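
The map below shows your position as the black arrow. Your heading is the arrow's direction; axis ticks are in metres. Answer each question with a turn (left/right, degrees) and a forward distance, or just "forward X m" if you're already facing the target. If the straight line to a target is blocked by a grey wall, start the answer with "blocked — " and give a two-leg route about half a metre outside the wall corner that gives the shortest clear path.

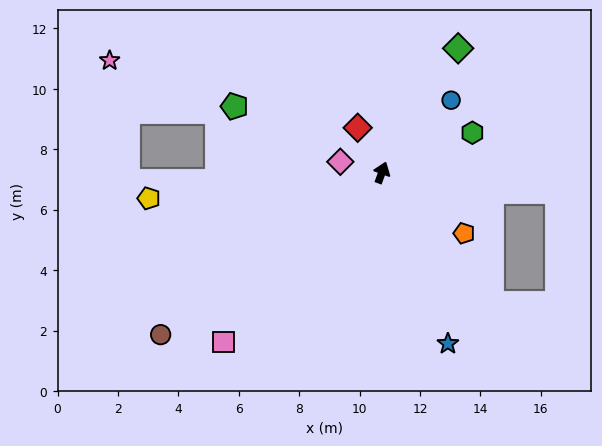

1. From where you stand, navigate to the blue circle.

turn right 24°, forward 3.3 m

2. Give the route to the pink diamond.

turn left 96°, forward 1.4 m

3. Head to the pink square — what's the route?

turn left 157°, forward 7.7 m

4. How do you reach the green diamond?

turn right 11°, forward 4.8 m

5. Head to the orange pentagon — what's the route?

turn right 106°, forward 3.4 m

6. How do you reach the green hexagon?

turn right 46°, forward 3.3 m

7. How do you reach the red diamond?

turn left 49°, forward 1.7 m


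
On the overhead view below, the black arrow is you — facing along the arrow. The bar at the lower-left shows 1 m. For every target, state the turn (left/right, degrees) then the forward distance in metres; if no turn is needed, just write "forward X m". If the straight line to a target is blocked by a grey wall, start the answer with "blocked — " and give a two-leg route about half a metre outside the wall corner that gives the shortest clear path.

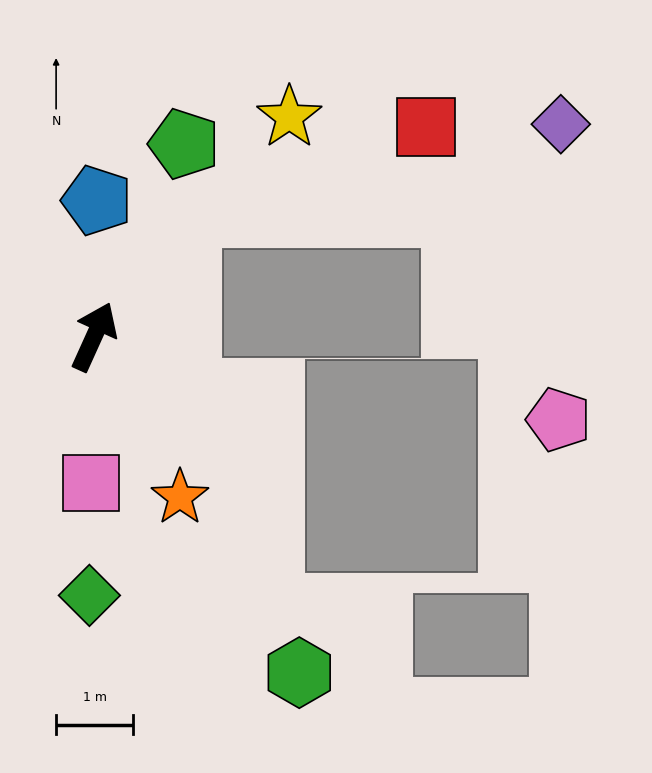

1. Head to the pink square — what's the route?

turn right 157°, forward 1.9 m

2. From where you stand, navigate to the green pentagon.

forward 2.8 m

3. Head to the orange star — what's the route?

turn right 128°, forward 2.4 m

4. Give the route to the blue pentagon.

turn left 23°, forward 1.8 m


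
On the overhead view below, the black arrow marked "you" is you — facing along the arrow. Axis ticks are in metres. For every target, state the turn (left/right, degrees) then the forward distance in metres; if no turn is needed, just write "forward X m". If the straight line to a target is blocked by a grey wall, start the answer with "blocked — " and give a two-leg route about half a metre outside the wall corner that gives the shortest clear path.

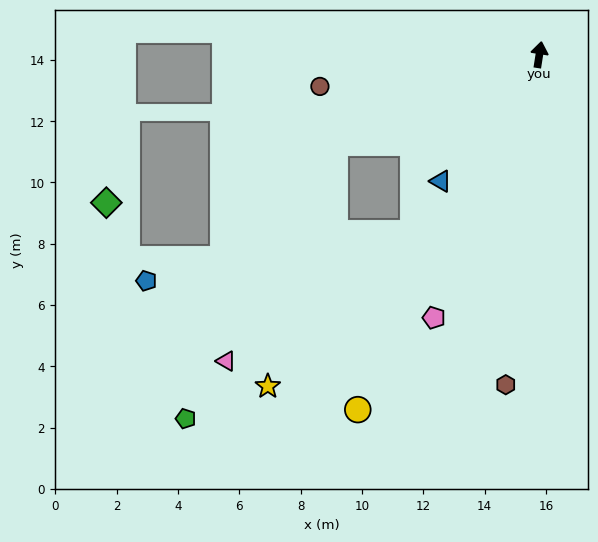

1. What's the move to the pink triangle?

blocked — turn left 122°, forward 7.3 m, then turn left 40°, forward 8.0 m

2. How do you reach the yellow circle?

turn left 162°, forward 13.0 m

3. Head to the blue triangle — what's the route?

turn left 151°, forward 5.2 m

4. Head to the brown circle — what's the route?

turn left 107°, forward 7.2 m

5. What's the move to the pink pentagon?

turn left 167°, forward 9.2 m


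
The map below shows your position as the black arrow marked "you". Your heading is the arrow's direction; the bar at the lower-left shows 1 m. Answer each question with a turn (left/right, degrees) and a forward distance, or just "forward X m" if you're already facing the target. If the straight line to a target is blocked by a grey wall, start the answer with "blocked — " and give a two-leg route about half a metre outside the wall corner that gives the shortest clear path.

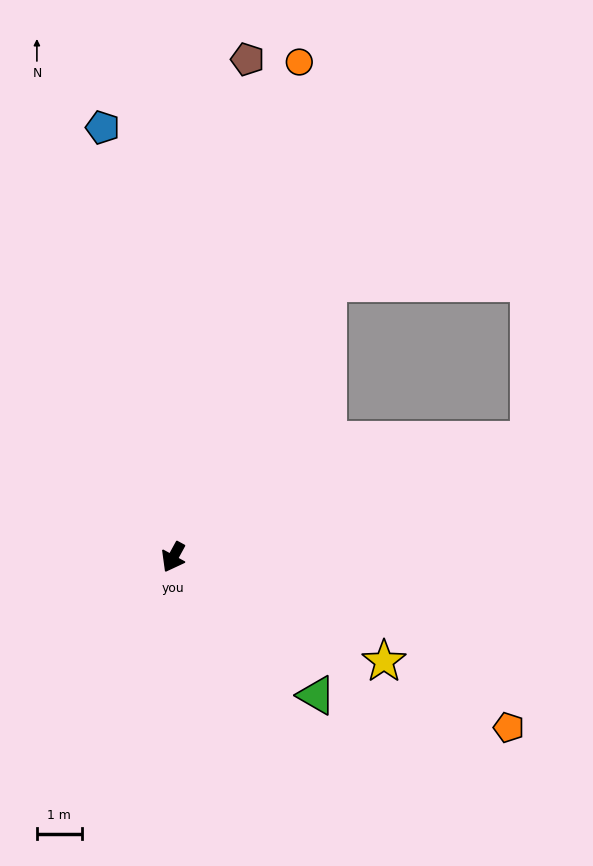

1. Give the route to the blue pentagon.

turn right 142°, forward 9.7 m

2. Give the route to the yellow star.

turn left 92°, forward 5.2 m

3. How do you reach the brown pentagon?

turn right 160°, forward 11.2 m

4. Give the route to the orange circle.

turn right 166°, forward 11.4 m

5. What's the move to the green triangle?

turn left 75°, forward 4.4 m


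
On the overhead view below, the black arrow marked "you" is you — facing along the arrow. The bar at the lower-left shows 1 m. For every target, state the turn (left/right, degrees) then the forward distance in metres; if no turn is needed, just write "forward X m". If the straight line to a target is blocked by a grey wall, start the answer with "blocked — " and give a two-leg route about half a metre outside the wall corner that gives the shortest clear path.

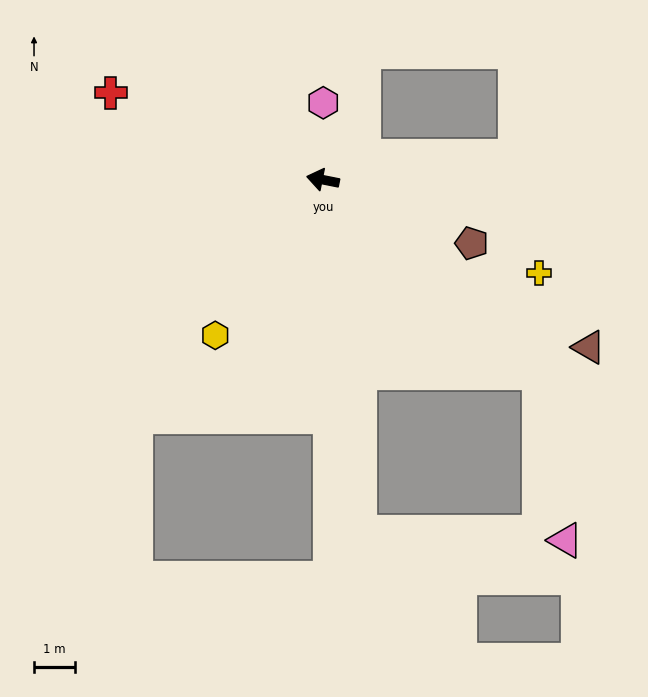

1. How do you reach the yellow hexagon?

turn left 67°, forward 4.6 m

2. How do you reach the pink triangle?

blocked — turn left 150°, forward 7.0 m, then turn right 40°, forward 4.1 m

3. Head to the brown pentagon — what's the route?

turn left 168°, forward 3.9 m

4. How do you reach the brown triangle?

turn left 159°, forward 7.6 m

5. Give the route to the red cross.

turn right 11°, forward 5.5 m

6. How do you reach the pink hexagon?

turn right 79°, forward 1.9 m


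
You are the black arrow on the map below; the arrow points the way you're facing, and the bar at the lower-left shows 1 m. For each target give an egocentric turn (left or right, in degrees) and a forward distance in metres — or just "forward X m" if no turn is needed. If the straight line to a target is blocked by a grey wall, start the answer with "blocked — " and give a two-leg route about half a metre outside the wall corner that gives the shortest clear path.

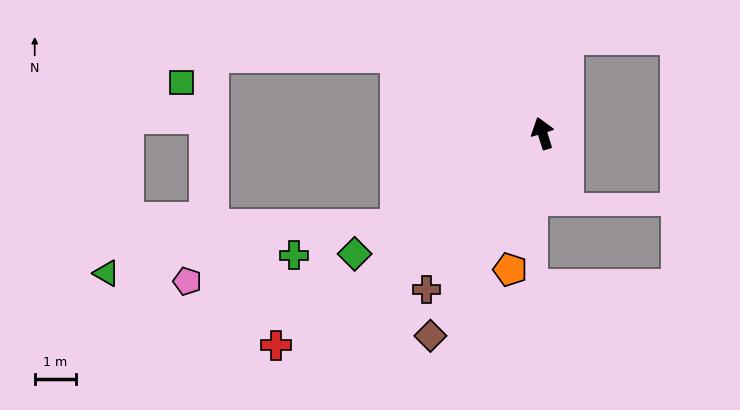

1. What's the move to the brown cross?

turn left 126°, forward 4.7 m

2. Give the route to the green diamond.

turn left 105°, forward 5.4 m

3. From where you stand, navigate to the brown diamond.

turn left 134°, forward 5.6 m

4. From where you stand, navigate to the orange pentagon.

turn left 149°, forward 3.4 m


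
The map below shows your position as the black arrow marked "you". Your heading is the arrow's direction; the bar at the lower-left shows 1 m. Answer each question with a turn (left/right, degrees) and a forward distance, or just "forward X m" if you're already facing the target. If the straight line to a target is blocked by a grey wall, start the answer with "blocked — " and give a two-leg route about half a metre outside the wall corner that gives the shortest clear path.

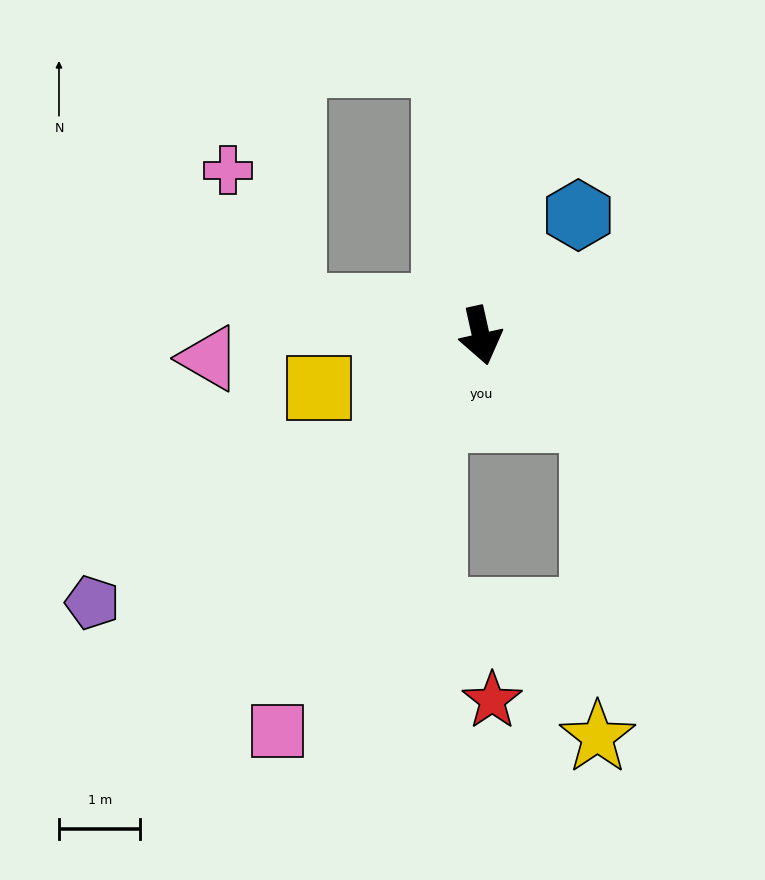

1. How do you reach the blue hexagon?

turn left 128°, forward 1.9 m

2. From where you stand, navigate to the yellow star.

blocked — turn left 42°, forward 1.7 m, then turn right 54°, forward 3.9 m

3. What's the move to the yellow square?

turn right 85°, forward 2.1 m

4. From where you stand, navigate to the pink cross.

blocked — turn right 111°, forward 2.4 m, then turn right 57°, forward 1.9 m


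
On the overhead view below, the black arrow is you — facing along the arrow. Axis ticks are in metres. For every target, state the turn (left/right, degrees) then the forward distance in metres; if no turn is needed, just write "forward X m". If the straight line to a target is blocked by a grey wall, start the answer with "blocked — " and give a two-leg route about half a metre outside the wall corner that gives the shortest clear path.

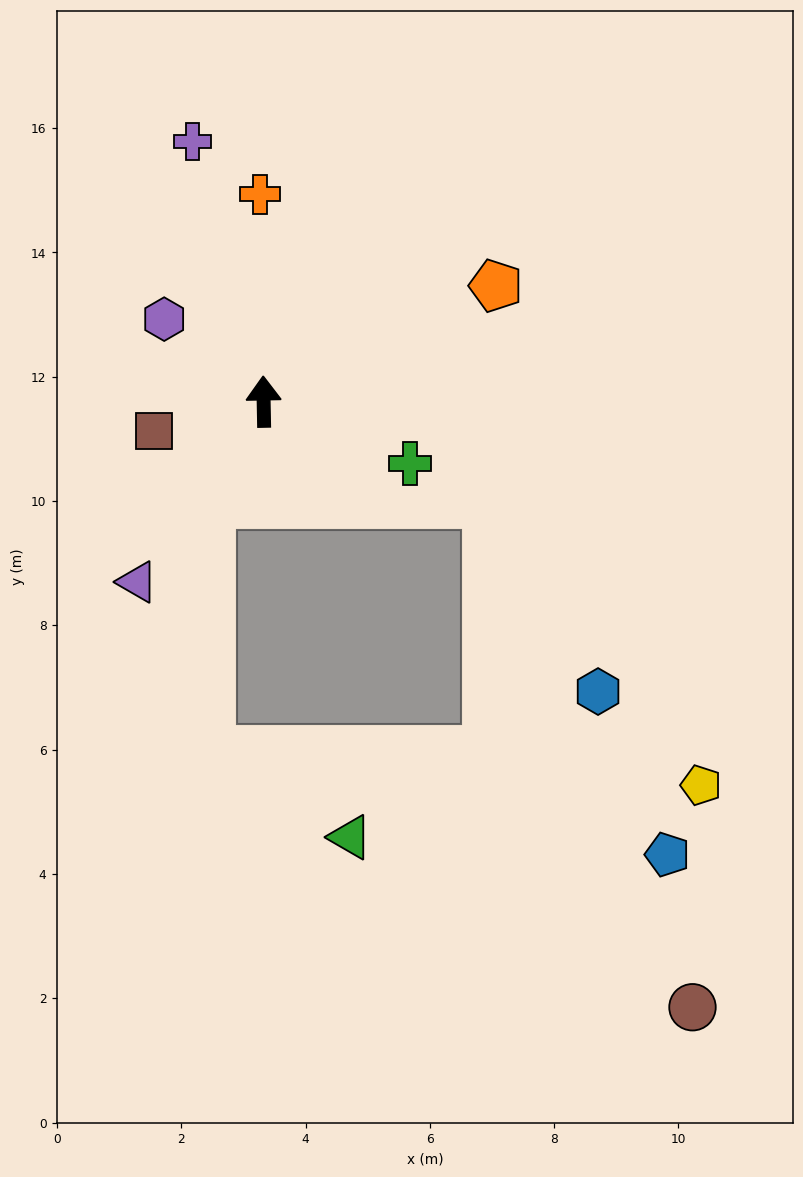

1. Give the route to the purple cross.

turn left 14°, forward 4.3 m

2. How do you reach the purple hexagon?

turn left 49°, forward 2.1 m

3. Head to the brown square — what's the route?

turn left 104°, forward 1.8 m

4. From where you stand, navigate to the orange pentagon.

turn right 65°, forward 4.2 m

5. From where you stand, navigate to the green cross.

turn right 114°, forward 2.6 m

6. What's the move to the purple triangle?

turn left 144°, forward 3.5 m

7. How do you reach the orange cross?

forward 3.3 m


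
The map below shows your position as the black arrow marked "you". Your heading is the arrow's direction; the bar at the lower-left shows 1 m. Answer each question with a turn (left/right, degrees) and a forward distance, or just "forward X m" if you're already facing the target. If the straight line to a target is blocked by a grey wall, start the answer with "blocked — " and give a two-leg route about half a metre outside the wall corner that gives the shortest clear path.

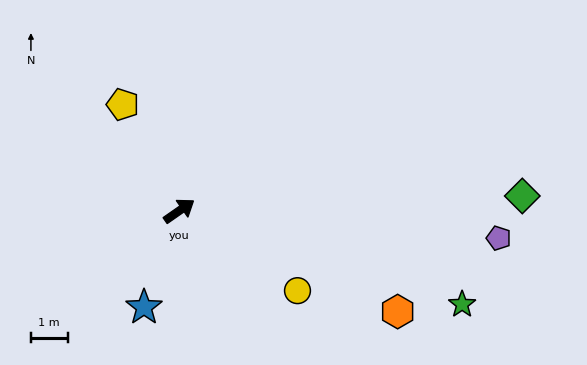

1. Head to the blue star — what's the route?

turn right 145°, forward 2.8 m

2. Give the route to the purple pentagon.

turn right 40°, forward 8.8 m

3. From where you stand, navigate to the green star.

turn right 53°, forward 8.1 m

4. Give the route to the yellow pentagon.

turn left 83°, forward 3.3 m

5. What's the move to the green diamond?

turn right 32°, forward 9.4 m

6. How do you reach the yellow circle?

turn right 69°, forward 3.9 m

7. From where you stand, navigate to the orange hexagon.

turn right 60°, forward 6.6 m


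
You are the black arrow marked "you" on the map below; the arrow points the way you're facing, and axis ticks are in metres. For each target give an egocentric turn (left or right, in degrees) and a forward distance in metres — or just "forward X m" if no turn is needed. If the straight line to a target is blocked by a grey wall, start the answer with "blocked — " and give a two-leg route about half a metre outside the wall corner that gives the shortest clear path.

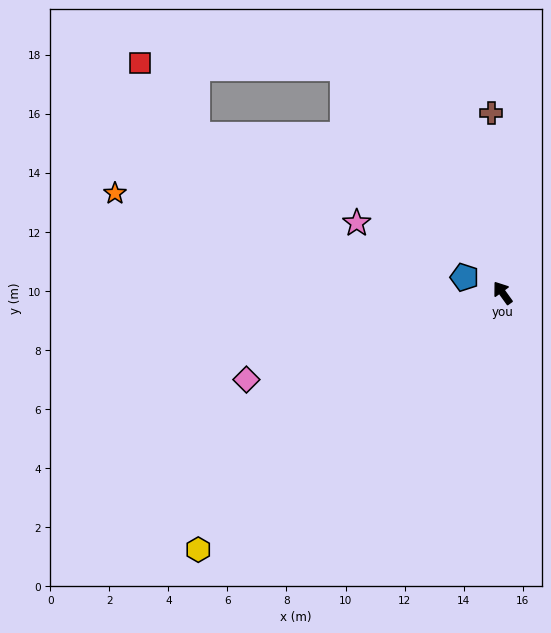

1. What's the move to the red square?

blocked — forward 9.3 m, then turn left 53°, forward 6.9 m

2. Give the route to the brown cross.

turn right 32°, forward 6.1 m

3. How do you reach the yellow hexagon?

turn left 94°, forward 13.5 m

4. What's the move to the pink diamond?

turn left 73°, forward 9.2 m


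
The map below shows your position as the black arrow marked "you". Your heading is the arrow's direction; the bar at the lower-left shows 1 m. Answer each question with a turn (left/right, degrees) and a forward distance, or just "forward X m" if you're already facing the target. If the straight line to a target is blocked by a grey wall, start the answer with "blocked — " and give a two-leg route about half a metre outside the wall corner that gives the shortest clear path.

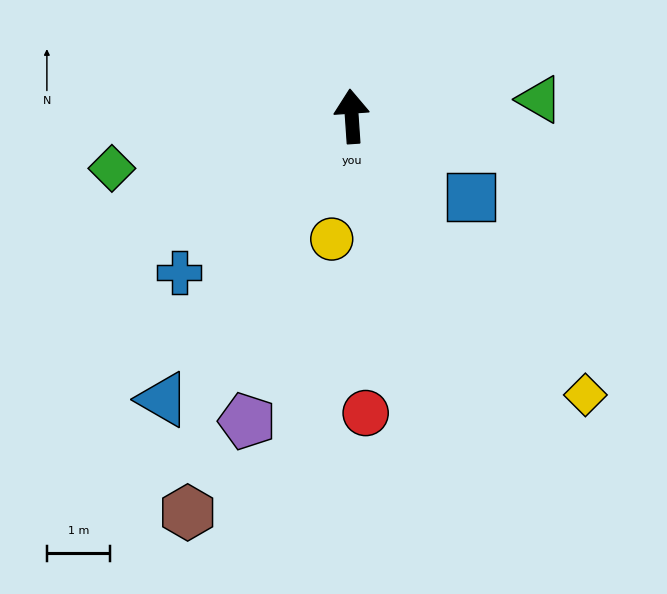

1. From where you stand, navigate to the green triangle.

turn right 89°, forward 3.0 m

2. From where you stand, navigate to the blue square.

turn right 128°, forward 2.3 m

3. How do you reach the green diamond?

turn left 98°, forward 3.9 m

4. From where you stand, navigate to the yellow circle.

turn left 167°, forward 2.0 m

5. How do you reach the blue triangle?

turn left 142°, forward 5.4 m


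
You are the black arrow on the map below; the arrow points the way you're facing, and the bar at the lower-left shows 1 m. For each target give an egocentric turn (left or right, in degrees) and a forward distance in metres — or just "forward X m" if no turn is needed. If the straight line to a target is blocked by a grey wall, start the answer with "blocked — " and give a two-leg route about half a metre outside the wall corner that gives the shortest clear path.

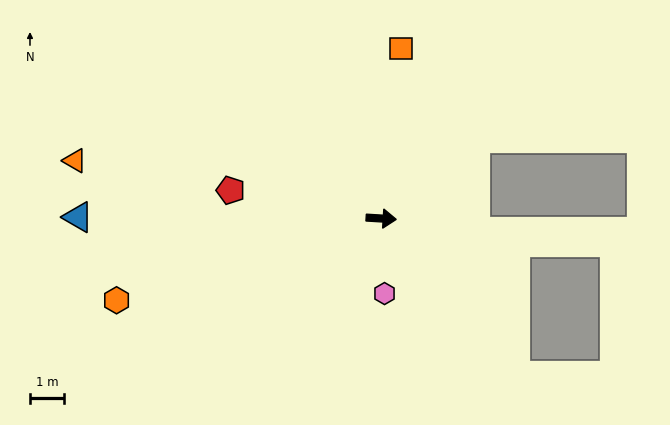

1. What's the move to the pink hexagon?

turn right 84°, forward 2.2 m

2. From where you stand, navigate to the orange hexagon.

turn right 159°, forward 8.0 m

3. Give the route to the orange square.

turn left 87°, forward 5.0 m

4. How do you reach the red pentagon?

turn left 173°, forward 4.4 m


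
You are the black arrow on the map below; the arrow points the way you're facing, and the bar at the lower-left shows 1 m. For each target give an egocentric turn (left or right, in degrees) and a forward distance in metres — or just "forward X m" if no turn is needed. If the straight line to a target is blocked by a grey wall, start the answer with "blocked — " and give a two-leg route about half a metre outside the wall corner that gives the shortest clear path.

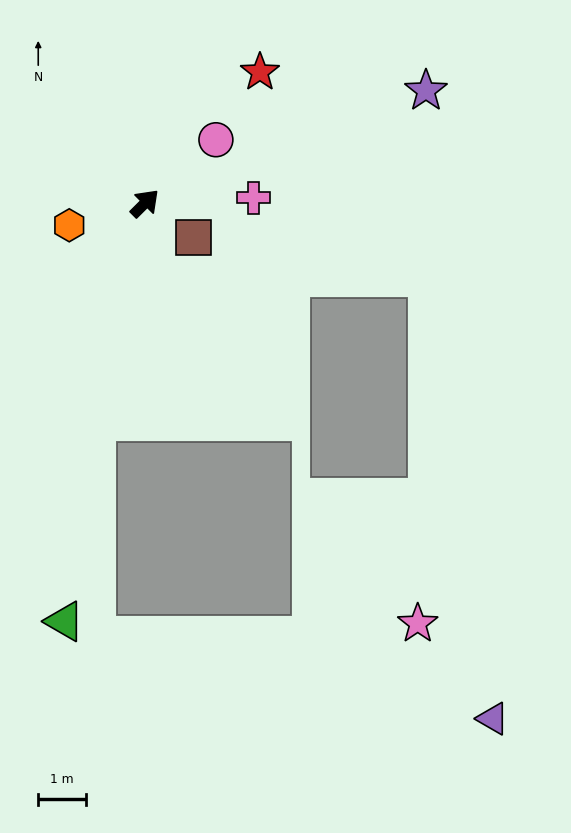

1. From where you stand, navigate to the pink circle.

turn right 3°, forward 2.0 m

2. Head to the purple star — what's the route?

turn right 23°, forward 6.4 m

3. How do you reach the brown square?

turn right 80°, forward 1.3 m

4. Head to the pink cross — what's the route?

turn right 42°, forward 2.3 m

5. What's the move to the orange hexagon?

turn left 151°, forward 1.7 m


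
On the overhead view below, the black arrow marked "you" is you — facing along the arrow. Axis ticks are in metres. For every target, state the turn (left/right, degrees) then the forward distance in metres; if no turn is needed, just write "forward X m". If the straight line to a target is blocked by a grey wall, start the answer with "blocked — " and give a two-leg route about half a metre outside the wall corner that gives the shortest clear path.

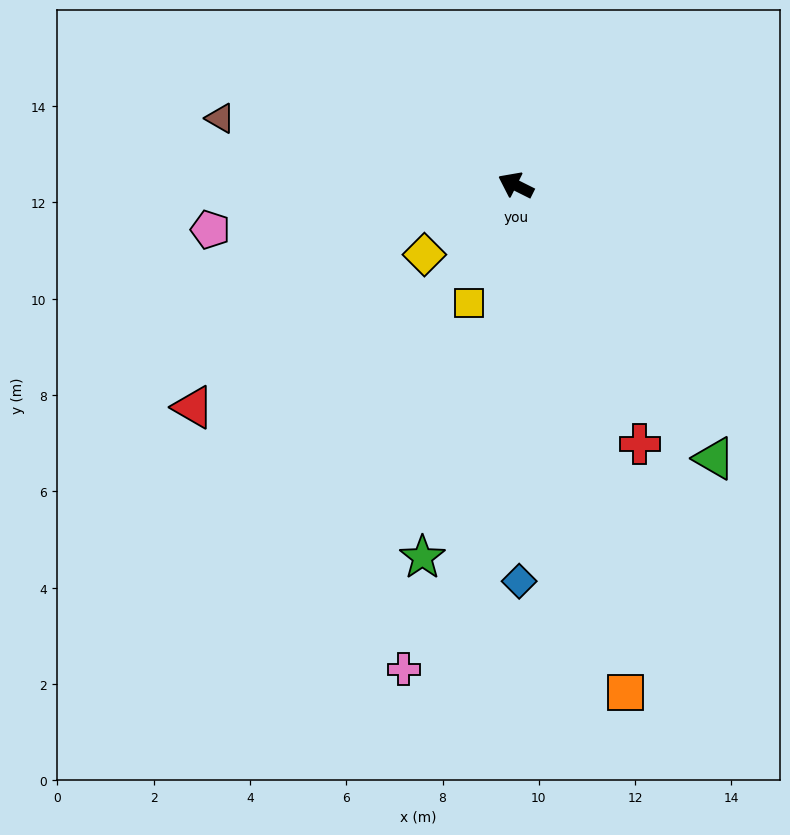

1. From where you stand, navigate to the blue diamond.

turn left 117°, forward 8.2 m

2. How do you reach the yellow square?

turn left 95°, forward 2.6 m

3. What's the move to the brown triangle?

turn left 14°, forward 6.3 m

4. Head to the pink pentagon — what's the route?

turn left 35°, forward 6.4 m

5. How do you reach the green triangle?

turn left 153°, forward 7.0 m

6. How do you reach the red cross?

turn left 142°, forward 6.0 m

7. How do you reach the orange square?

turn left 129°, forward 10.8 m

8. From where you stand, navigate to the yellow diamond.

turn left 64°, forward 2.4 m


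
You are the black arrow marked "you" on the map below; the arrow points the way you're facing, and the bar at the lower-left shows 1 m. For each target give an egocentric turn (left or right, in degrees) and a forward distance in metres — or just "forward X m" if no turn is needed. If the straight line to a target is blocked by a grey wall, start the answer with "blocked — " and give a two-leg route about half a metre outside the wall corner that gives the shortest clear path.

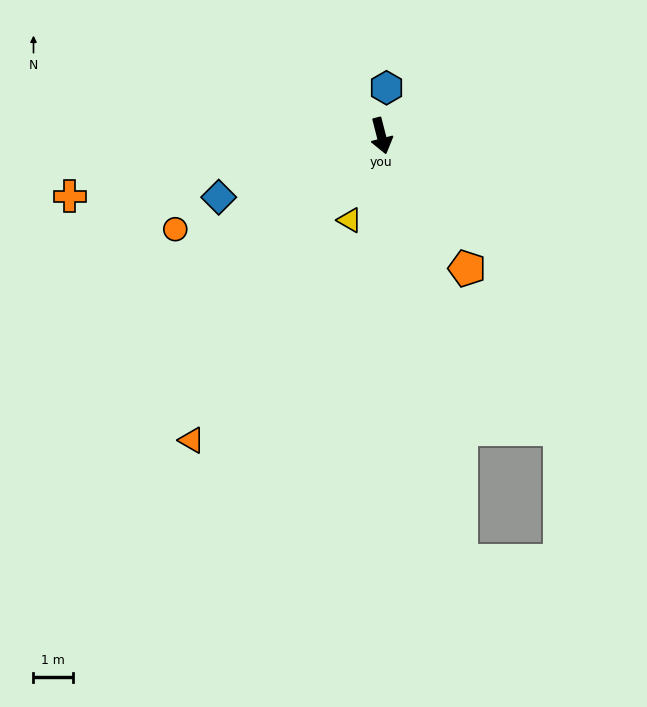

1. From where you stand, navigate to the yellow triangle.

turn right 35°, forward 2.3 m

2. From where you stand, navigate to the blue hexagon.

turn left 159°, forward 1.2 m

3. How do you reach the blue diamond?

turn right 84°, forward 4.4 m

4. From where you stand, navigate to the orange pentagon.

turn left 19°, forward 4.0 m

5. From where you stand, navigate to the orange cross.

turn right 93°, forward 8.1 m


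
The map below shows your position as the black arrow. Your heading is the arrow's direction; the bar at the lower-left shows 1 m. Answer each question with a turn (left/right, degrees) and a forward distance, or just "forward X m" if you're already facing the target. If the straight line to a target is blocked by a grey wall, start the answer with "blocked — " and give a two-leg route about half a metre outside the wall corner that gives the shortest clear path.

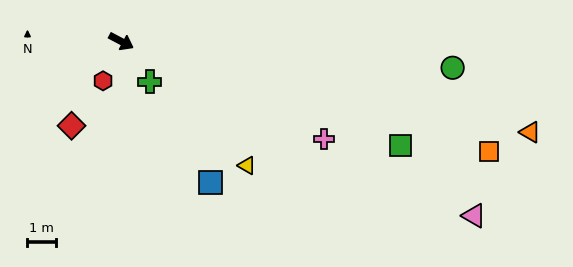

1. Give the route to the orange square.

turn left 11°, forward 13.4 m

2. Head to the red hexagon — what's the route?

turn right 87°, forward 1.5 m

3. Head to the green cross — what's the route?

turn right 27°, forward 1.7 m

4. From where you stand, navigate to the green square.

turn left 7°, forward 10.4 m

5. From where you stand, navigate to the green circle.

turn left 23°, forward 11.6 m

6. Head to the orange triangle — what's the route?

turn left 15°, forward 14.6 m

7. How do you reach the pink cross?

turn left 2°, forward 7.9 m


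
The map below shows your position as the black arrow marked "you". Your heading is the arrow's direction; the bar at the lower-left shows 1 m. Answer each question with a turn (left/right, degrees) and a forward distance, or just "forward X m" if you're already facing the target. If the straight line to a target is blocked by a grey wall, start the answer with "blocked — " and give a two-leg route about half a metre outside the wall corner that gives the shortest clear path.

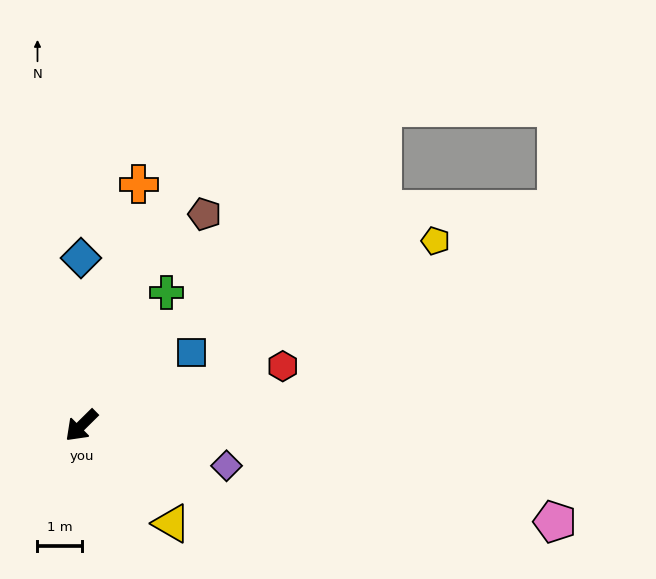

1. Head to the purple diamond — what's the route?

turn left 120°, forward 3.4 m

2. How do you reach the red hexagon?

turn left 152°, forward 4.7 m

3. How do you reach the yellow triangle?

turn left 88°, forward 3.0 m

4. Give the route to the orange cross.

turn right 148°, forward 5.5 m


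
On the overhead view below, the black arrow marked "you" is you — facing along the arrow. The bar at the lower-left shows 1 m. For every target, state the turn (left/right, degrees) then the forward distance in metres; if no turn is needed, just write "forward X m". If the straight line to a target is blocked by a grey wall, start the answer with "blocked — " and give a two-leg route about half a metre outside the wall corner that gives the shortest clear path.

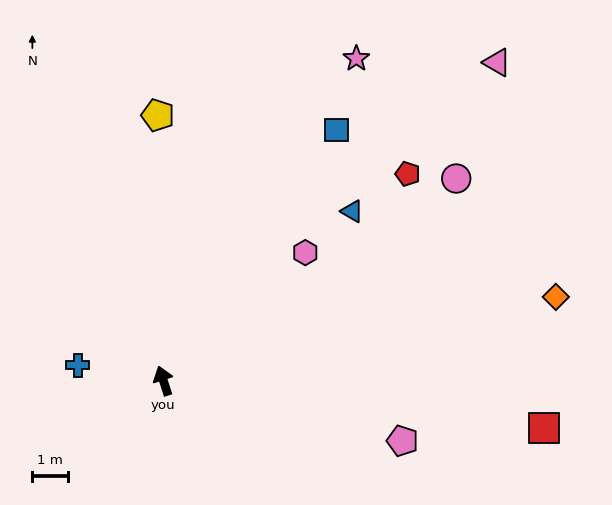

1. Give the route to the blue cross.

turn left 62°, forward 2.4 m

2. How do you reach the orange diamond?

turn right 96°, forward 11.1 m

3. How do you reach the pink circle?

turn right 73°, forward 9.9 m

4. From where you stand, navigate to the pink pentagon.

turn right 122°, forward 6.8 m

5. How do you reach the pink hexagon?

turn right 66°, forward 5.3 m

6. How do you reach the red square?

turn right 115°, forward 10.6 m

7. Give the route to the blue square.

turn right 53°, forward 8.5 m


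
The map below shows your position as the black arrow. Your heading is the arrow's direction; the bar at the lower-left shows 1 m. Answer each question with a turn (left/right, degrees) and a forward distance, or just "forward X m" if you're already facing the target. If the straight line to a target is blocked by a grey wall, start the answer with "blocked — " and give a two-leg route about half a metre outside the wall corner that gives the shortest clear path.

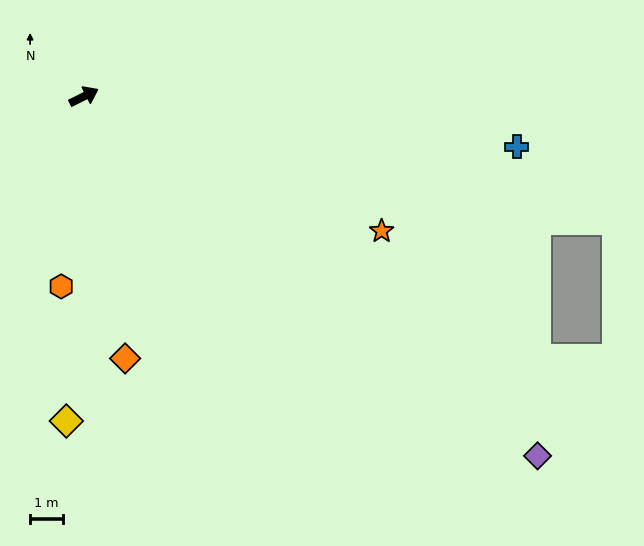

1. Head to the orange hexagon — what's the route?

turn right 123°, forward 5.8 m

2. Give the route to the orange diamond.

turn right 108°, forward 8.0 m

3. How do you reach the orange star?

turn right 51°, forward 9.8 m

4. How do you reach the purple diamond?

turn right 65°, forward 17.4 m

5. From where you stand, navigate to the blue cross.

turn right 33°, forward 13.1 m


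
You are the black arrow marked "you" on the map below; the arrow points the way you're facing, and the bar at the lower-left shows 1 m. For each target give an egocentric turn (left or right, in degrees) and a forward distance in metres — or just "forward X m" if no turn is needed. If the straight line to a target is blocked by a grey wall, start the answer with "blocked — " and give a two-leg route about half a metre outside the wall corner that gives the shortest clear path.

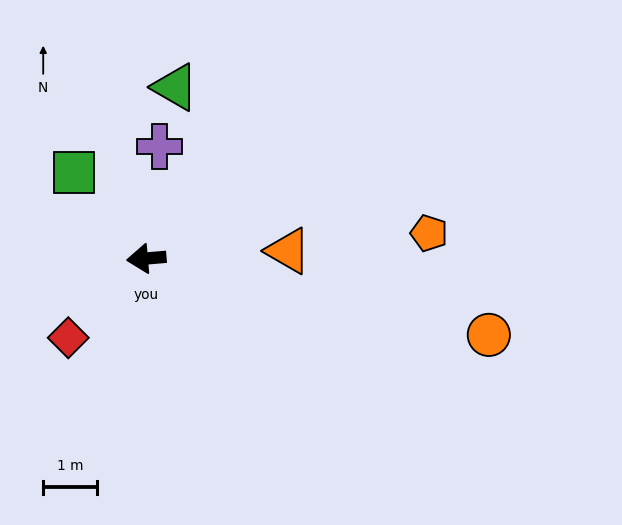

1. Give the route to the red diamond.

turn left 41°, forward 2.1 m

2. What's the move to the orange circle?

turn left 163°, forward 6.5 m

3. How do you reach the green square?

turn right 55°, forward 2.1 m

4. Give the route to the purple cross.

turn right 101°, forward 2.1 m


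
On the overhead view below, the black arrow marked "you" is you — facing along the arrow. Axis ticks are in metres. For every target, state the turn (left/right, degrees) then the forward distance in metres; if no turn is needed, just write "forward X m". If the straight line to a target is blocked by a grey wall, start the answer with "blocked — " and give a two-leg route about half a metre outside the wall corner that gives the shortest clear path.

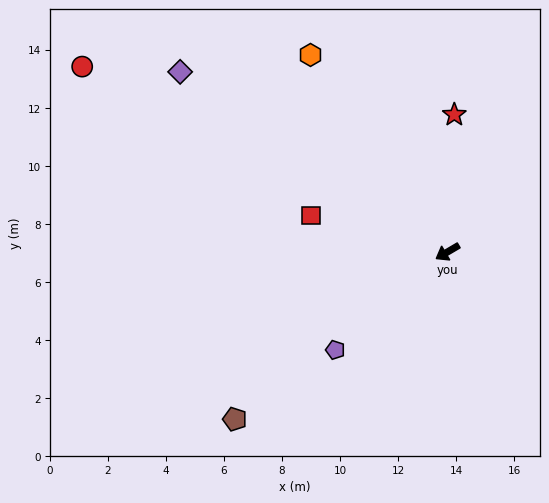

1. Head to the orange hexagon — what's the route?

turn right 86°, forward 8.3 m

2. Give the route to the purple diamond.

turn right 64°, forward 11.1 m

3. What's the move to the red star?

turn right 123°, forward 4.7 m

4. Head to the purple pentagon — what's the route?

turn left 11°, forward 5.1 m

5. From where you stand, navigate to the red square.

turn right 46°, forward 4.9 m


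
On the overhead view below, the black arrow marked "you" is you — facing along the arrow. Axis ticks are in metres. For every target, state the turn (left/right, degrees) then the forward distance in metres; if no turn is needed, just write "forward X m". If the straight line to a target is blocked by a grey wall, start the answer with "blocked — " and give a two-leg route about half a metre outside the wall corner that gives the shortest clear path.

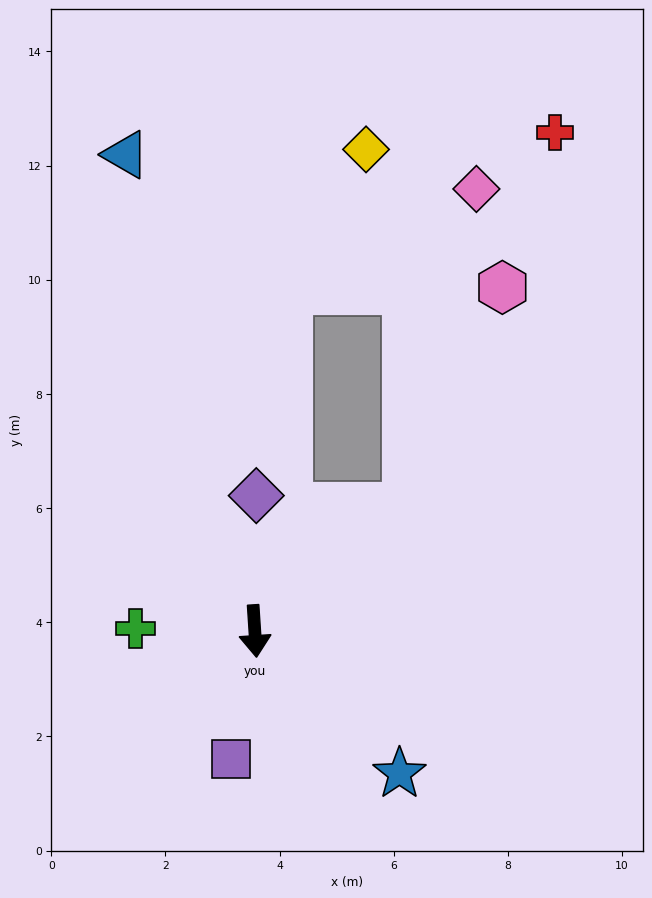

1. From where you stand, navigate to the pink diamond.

blocked — turn left 126°, forward 3.4 m, then turn left 38°, forward 5.7 m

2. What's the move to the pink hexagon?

blocked — turn left 126°, forward 3.4 m, then turn left 27°, forward 4.2 m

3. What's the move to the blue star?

turn left 42°, forward 3.6 m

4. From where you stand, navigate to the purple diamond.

turn left 176°, forward 2.4 m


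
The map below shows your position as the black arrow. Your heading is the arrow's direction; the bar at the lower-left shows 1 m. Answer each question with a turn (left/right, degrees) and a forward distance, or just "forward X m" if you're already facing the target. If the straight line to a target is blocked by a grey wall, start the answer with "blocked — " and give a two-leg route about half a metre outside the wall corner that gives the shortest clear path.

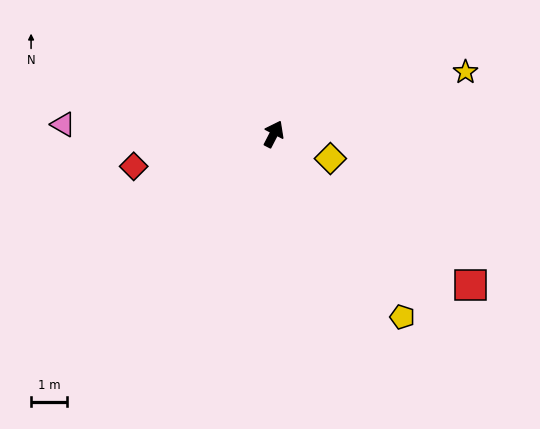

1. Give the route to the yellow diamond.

turn right 86°, forward 1.7 m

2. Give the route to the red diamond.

turn left 130°, forward 4.0 m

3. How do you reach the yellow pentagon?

turn right 118°, forward 6.2 m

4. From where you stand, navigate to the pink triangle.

turn left 115°, forward 5.8 m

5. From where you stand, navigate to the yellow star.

turn right 45°, forward 5.5 m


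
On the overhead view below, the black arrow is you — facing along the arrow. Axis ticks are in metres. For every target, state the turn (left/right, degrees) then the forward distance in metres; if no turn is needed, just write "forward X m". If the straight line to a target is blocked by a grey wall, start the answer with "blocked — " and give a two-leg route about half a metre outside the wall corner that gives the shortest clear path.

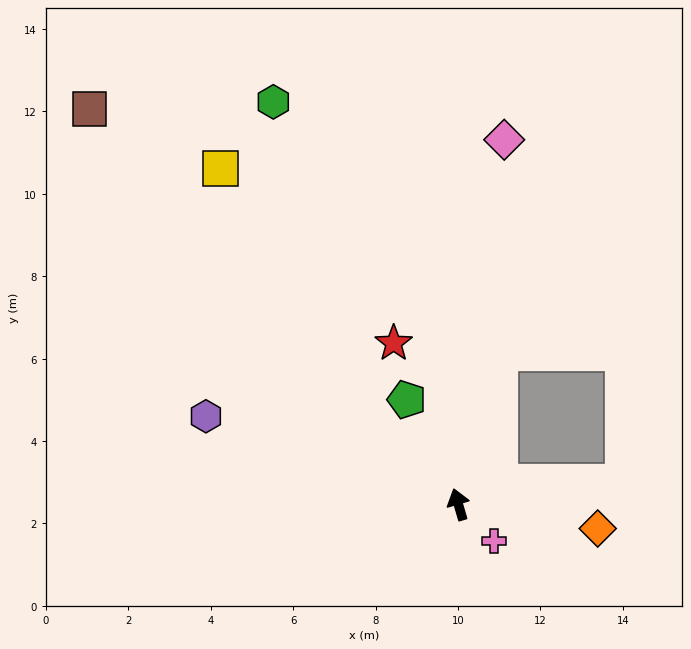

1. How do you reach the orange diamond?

turn right 116°, forward 3.4 m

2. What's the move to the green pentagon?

turn left 10°, forward 2.8 m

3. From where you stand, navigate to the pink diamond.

turn right 24°, forward 8.9 m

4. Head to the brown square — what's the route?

turn left 27°, forward 13.1 m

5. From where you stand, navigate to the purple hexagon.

turn left 54°, forward 6.5 m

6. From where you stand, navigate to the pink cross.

turn right 152°, forward 1.2 m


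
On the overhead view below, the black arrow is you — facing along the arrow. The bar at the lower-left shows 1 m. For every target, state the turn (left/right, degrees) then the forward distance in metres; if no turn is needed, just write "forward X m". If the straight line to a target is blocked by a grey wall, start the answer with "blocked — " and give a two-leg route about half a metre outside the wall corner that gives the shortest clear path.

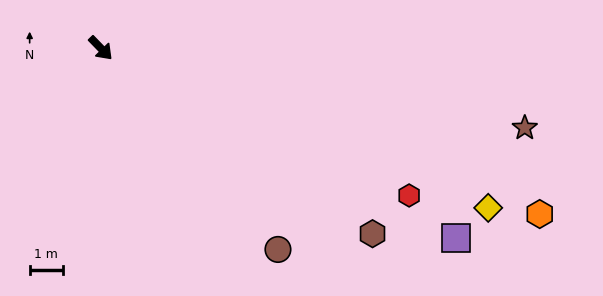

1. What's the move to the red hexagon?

turn left 20°, forward 10.4 m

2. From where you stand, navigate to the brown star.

turn left 35°, forward 13.1 m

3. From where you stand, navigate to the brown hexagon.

turn left 12°, forward 10.0 m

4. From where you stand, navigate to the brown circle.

turn right 3°, forward 8.2 m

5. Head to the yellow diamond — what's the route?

turn left 23°, forward 12.8 m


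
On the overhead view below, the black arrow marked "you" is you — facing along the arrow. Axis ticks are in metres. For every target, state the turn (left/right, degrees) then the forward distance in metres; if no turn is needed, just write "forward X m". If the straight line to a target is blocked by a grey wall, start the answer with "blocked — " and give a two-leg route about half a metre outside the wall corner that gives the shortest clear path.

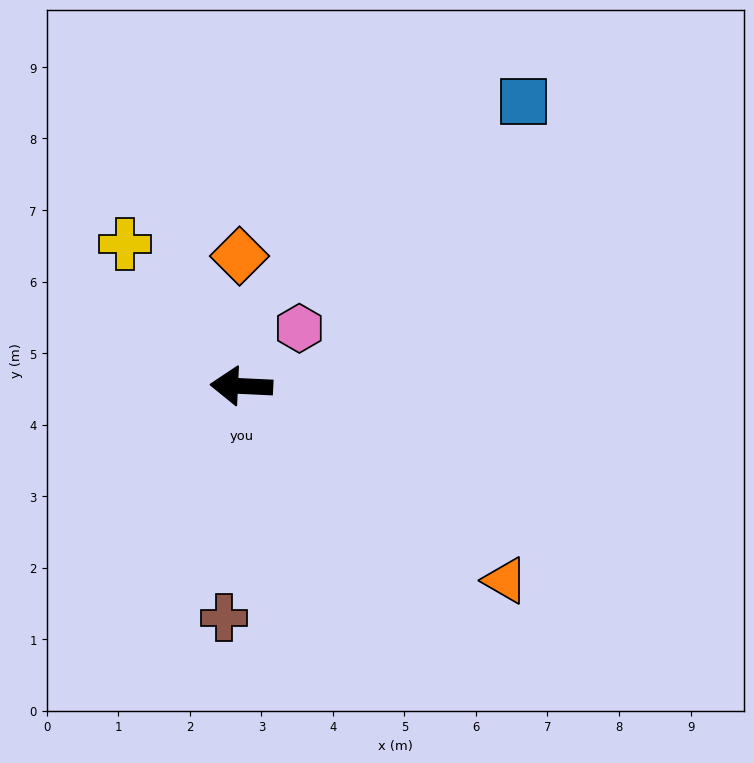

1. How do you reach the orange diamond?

turn right 86°, forward 1.8 m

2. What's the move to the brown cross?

turn left 88°, forward 3.2 m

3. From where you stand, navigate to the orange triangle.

turn left 146°, forward 4.6 m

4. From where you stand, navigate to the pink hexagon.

turn right 132°, forward 1.1 m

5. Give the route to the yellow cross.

turn right 48°, forward 2.6 m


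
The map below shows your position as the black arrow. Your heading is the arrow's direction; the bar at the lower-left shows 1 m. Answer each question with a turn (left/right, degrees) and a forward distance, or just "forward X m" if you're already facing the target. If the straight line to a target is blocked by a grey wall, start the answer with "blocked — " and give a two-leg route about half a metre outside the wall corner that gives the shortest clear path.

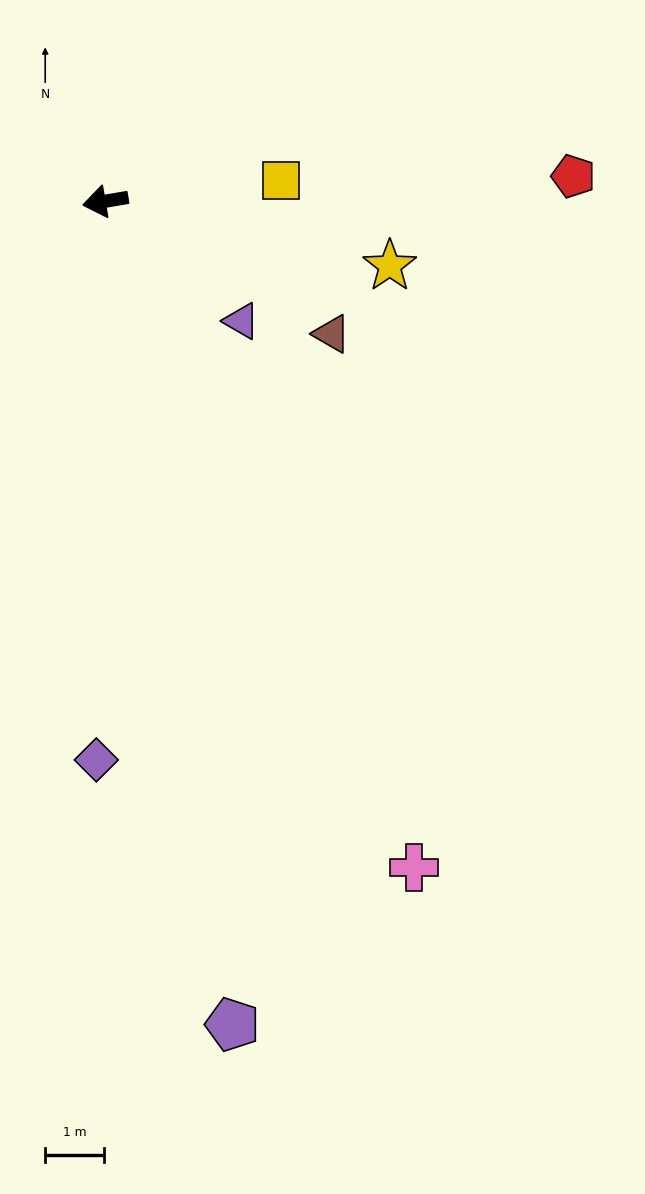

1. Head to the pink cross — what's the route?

turn left 105°, forward 12.4 m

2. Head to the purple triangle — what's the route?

turn left 129°, forward 3.1 m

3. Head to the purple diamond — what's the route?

turn left 79°, forward 9.5 m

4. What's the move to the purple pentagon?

turn left 89°, forward 14.1 m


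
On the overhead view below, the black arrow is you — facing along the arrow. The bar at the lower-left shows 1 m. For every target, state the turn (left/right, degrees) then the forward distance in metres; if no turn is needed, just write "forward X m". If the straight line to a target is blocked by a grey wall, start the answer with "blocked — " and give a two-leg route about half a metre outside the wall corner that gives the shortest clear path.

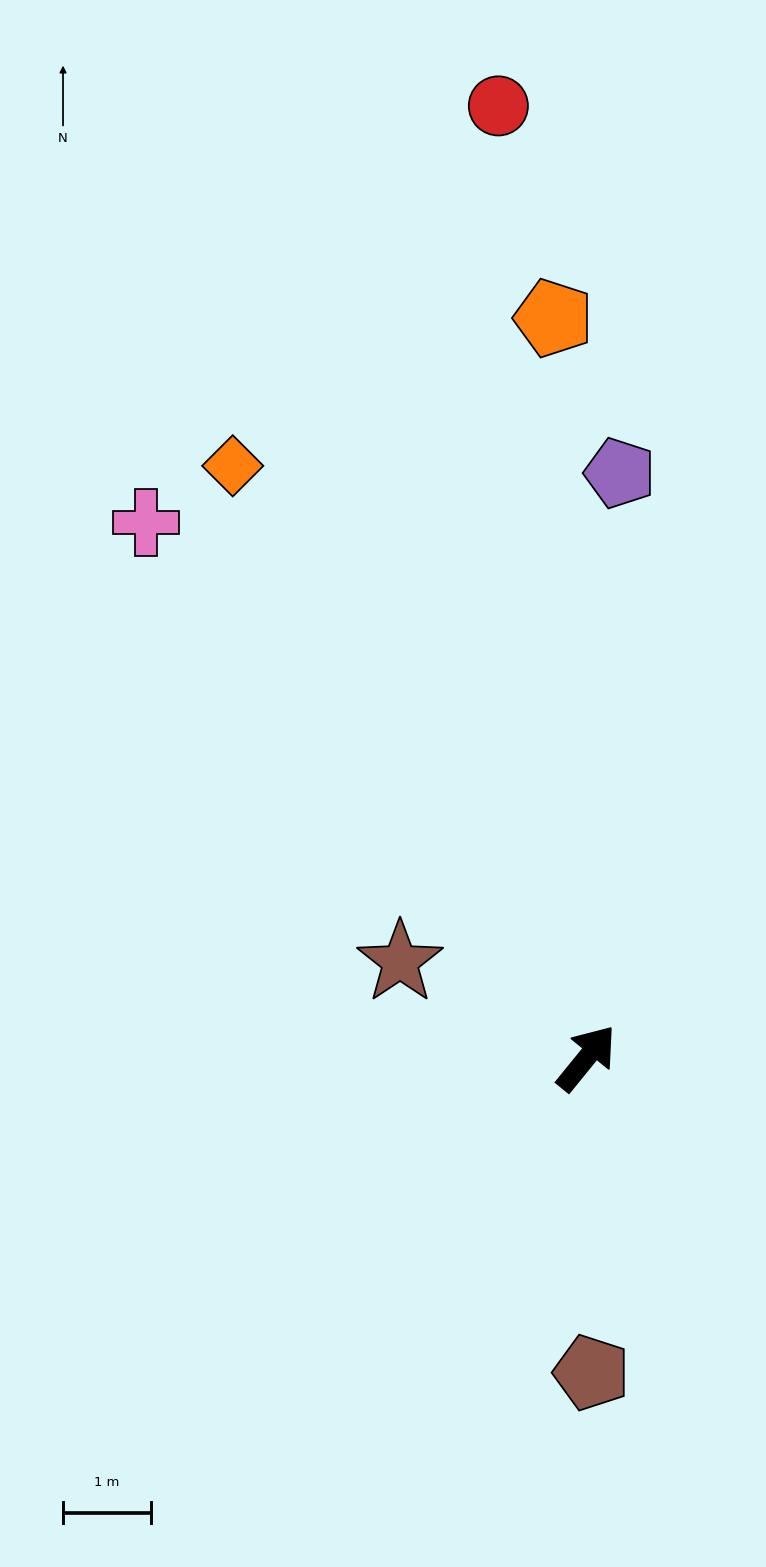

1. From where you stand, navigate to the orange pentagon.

turn left 42°, forward 8.5 m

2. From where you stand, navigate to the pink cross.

turn left 79°, forward 7.9 m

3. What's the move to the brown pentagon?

turn right 140°, forward 3.6 m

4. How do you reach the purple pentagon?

turn left 36°, forward 6.7 m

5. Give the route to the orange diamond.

turn left 70°, forward 7.9 m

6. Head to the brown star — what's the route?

turn left 102°, forward 2.4 m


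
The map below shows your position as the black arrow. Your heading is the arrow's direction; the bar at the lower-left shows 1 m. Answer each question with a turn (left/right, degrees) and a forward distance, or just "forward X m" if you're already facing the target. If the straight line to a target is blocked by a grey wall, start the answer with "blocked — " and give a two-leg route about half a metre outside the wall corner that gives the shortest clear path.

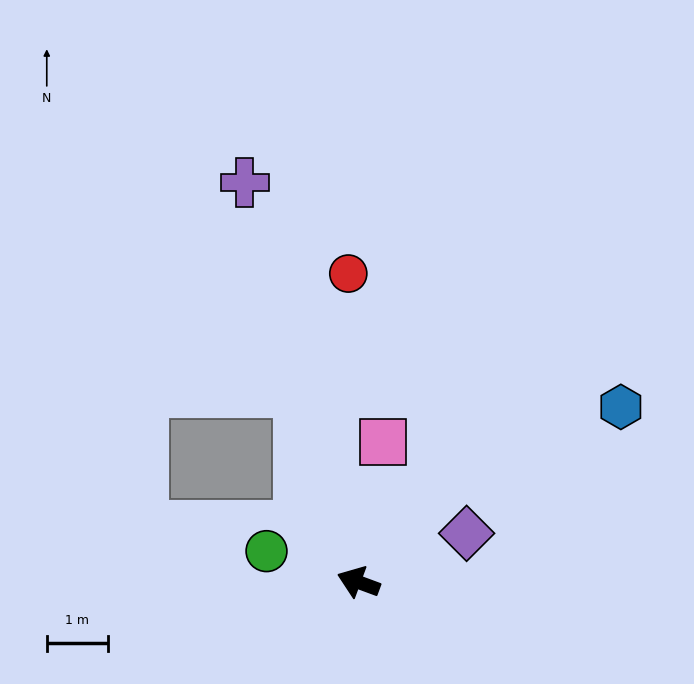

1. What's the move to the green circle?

forward 1.6 m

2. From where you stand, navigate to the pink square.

turn right 80°, forward 2.3 m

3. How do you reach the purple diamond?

turn right 135°, forward 1.9 m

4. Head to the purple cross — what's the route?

turn right 54°, forward 6.8 m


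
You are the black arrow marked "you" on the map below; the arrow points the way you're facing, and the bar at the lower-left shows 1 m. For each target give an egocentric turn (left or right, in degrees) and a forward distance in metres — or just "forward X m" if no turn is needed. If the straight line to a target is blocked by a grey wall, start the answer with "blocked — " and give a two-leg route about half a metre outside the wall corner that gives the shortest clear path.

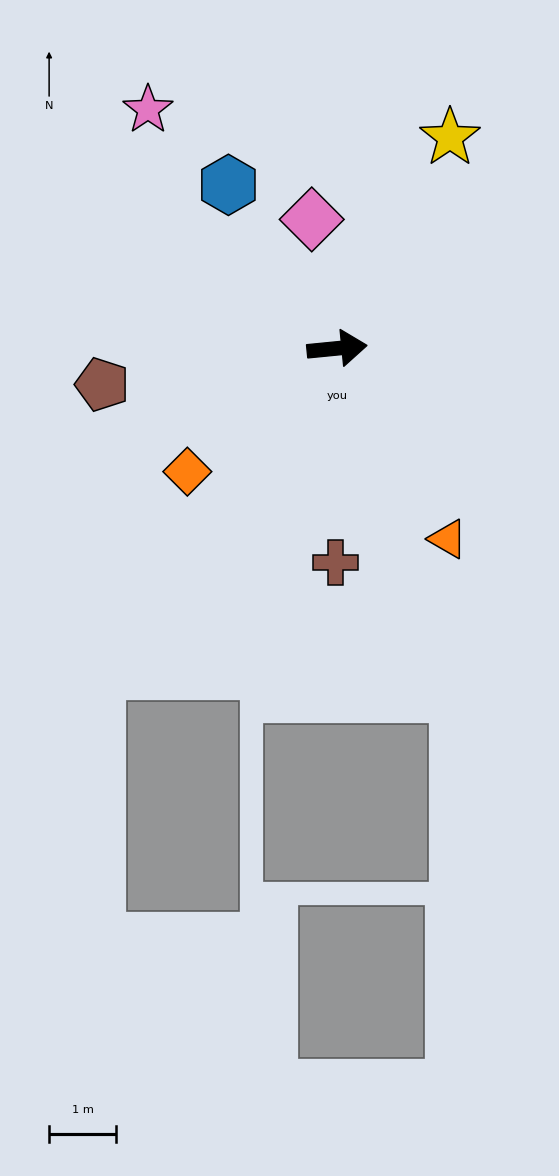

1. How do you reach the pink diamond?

turn left 96°, forward 2.0 m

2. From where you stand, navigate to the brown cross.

turn right 96°, forward 3.2 m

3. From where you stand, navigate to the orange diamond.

turn right 146°, forward 2.9 m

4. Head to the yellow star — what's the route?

turn left 56°, forward 3.6 m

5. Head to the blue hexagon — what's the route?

turn left 118°, forward 2.9 m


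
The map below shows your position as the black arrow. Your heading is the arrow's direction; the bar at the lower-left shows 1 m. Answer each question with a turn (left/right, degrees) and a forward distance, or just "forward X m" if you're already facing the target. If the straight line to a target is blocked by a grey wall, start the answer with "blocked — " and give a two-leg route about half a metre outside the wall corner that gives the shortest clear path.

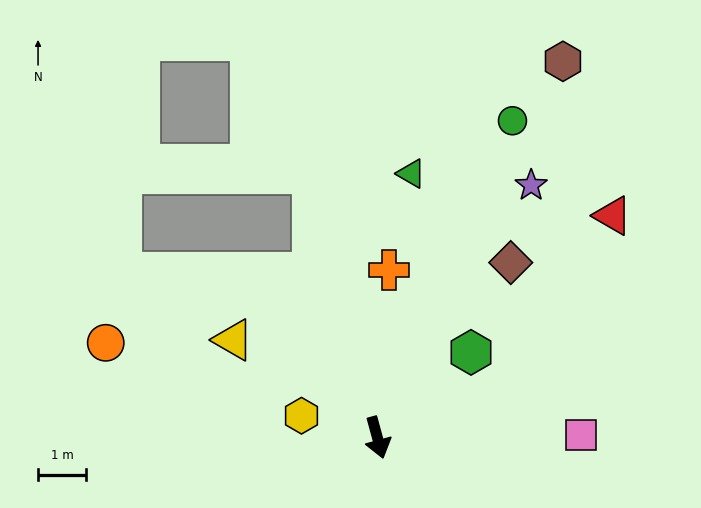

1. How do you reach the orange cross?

turn left 161°, forward 3.5 m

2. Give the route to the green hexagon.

turn left 117°, forward 2.6 m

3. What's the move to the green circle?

turn left 142°, forward 7.2 m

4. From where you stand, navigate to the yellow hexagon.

turn right 121°, forward 1.7 m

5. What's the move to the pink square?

turn left 76°, forward 4.3 m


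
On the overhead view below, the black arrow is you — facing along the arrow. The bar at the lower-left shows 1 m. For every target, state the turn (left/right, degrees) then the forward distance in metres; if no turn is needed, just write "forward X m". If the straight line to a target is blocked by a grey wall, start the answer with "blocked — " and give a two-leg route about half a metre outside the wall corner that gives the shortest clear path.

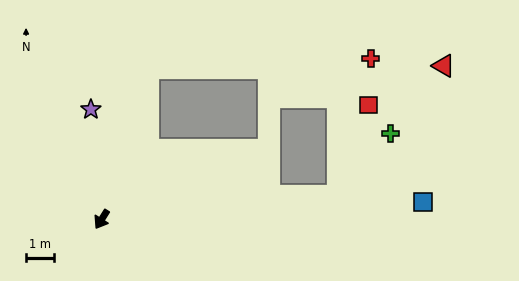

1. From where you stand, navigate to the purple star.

turn right 142°, forward 3.9 m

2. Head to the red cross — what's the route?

blocked — turn right 165°, forward 5.6 m, then turn right 71°, forward 8.0 m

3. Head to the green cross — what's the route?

blocked — turn left 127°, forward 8.5 m, then turn left 45°, forward 2.9 m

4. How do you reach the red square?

blocked — turn left 127°, forward 8.5 m, then turn left 67°, forward 3.4 m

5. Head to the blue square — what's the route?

turn left 125°, forward 11.5 m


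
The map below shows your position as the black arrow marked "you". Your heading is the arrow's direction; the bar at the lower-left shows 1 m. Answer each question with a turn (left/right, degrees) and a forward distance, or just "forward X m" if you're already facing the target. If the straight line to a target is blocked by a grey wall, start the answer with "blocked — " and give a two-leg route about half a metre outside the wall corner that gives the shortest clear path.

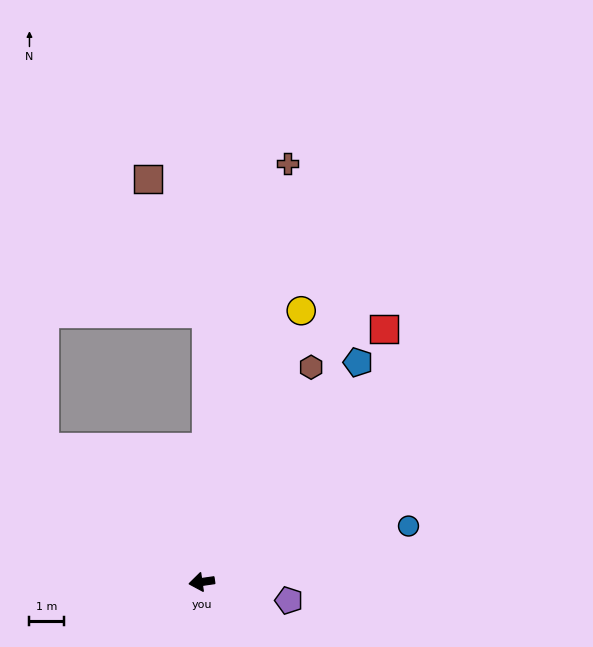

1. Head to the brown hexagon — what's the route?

turn right 125°, forward 7.0 m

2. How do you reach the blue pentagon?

turn right 134°, forward 7.9 m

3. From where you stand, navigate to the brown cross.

turn right 110°, forward 12.5 m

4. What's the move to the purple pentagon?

turn left 160°, forward 2.6 m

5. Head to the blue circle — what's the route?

turn right 173°, forward 6.3 m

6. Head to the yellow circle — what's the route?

turn right 118°, forward 8.4 m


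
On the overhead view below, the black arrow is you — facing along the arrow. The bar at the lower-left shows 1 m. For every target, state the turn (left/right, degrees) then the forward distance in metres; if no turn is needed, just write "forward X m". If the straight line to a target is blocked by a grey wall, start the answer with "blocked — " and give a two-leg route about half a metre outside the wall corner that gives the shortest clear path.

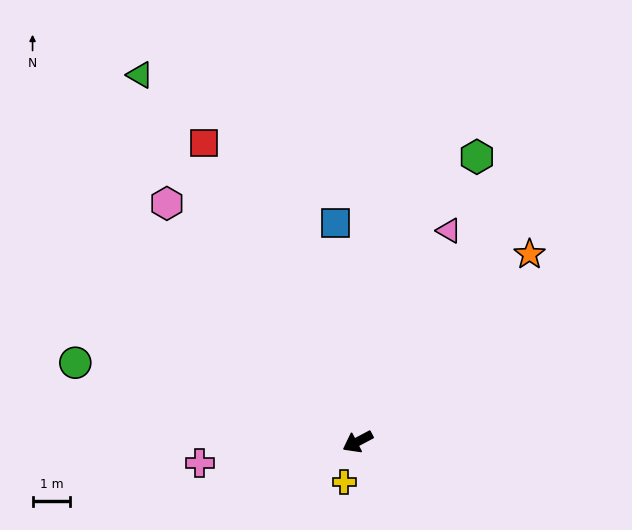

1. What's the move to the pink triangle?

turn right 141°, forward 6.1 m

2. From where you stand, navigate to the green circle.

turn right 44°, forward 7.7 m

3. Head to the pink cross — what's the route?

turn right 20°, forward 4.2 m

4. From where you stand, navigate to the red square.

turn right 91°, forward 8.9 m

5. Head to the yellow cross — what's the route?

turn left 44°, forward 1.1 m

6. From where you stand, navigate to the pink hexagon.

turn right 79°, forward 8.1 m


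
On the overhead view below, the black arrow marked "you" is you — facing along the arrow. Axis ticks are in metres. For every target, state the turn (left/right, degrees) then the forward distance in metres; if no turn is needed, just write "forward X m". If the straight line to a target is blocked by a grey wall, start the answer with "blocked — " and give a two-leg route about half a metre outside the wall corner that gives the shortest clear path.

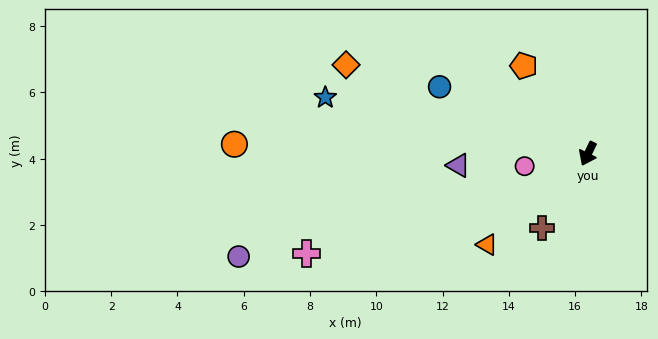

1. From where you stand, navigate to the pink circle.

turn right 53°, forward 1.9 m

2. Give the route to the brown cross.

turn right 6°, forward 2.6 m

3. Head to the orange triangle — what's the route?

turn right 22°, forward 4.1 m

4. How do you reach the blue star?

turn right 76°, forward 8.1 m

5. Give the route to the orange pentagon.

turn right 118°, forward 3.3 m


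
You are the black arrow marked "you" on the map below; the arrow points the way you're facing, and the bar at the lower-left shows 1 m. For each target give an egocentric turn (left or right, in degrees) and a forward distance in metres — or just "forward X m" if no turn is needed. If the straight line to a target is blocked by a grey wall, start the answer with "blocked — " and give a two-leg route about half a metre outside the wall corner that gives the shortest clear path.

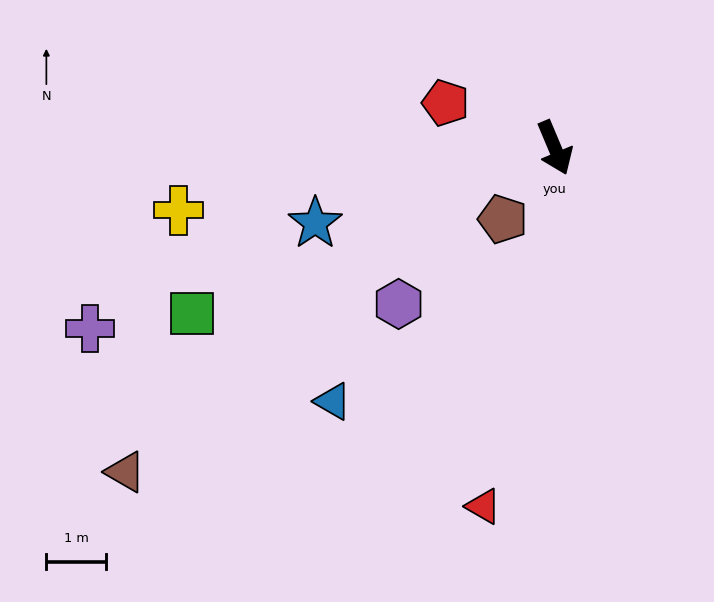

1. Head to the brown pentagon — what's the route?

turn right 59°, forward 1.5 m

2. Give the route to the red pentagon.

turn right 135°, forward 2.0 m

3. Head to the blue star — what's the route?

turn right 95°, forward 4.2 m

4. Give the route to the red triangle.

turn right 34°, forward 6.1 m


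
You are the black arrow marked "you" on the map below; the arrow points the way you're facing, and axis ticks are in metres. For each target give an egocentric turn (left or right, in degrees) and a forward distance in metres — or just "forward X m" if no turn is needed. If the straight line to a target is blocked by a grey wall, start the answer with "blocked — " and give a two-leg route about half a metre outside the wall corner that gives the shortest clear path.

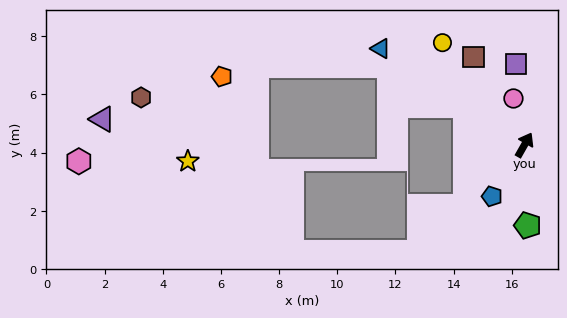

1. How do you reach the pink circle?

turn left 43°, forward 1.6 m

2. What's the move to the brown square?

turn left 60°, forward 3.5 m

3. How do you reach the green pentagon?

turn right 148°, forward 2.8 m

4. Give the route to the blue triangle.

turn left 86°, forward 6.0 m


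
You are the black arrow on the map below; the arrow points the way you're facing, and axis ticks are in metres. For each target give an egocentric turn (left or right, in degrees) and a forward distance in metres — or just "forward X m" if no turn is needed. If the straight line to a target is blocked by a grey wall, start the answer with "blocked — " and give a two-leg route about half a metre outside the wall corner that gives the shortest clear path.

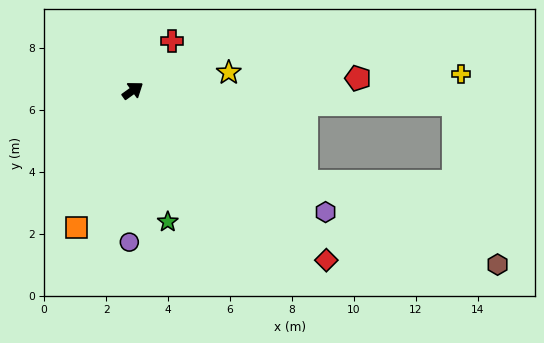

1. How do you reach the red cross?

turn left 16°, forward 2.0 m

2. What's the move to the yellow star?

turn right 25°, forward 3.2 m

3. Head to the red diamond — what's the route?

turn right 77°, forward 8.3 m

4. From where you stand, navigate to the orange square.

turn right 148°, forward 4.8 m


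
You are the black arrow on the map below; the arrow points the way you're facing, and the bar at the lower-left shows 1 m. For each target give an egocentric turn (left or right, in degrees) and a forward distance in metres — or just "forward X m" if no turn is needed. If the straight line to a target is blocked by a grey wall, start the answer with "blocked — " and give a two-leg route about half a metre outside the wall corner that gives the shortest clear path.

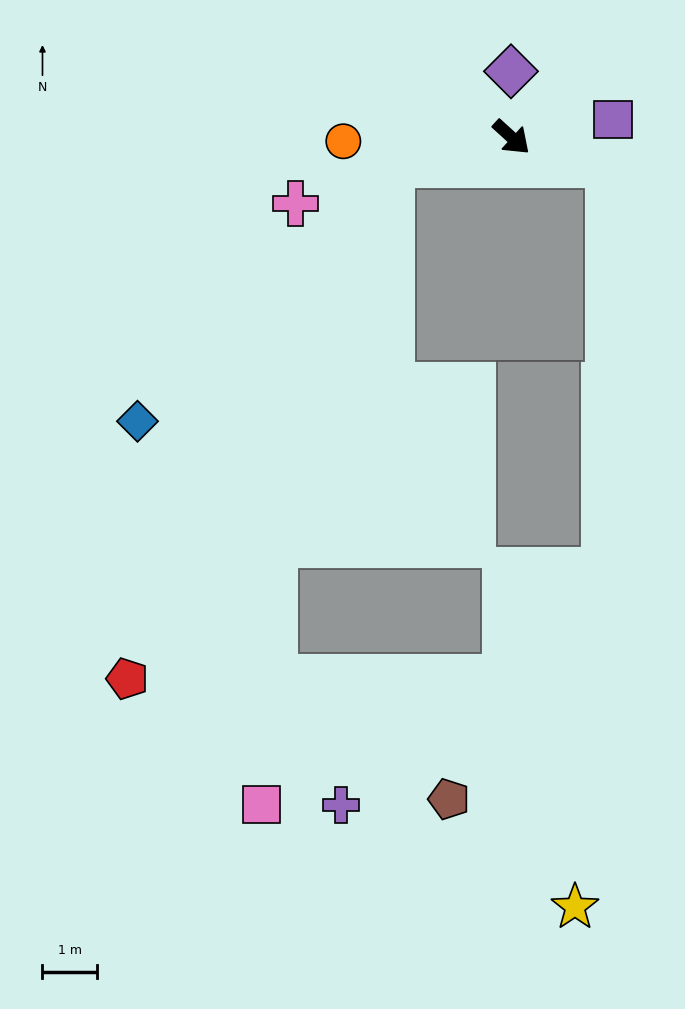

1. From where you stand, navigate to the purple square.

turn left 52°, forward 1.9 m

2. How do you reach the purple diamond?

turn left 133°, forward 1.2 m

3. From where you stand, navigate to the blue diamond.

blocked — turn right 125°, forward 2.3 m, then turn left 33°, forward 6.7 m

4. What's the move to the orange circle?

turn right 136°, forward 3.1 m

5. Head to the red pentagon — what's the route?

blocked — turn right 125°, forward 2.3 m, then turn left 50°, forward 10.7 m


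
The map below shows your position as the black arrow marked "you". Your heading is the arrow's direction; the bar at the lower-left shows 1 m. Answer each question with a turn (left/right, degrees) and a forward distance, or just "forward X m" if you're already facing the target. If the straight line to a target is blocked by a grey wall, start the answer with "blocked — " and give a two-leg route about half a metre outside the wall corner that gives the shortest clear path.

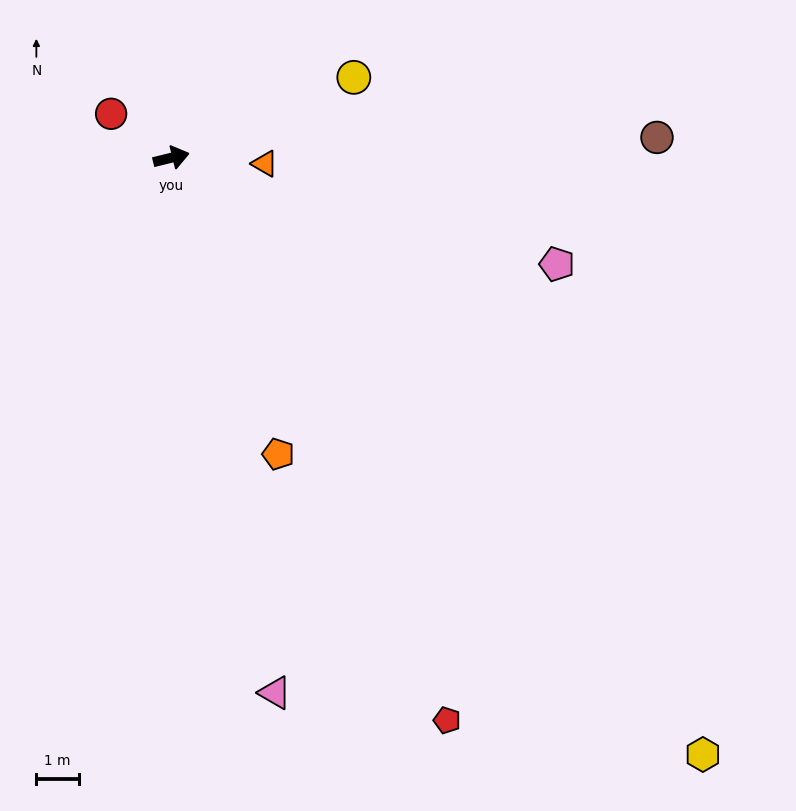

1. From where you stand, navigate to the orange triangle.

turn right 17°, forward 2.2 m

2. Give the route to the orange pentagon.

turn right 84°, forward 7.4 m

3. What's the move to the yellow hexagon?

turn right 62°, forward 18.8 m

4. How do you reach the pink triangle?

turn right 93°, forward 12.8 m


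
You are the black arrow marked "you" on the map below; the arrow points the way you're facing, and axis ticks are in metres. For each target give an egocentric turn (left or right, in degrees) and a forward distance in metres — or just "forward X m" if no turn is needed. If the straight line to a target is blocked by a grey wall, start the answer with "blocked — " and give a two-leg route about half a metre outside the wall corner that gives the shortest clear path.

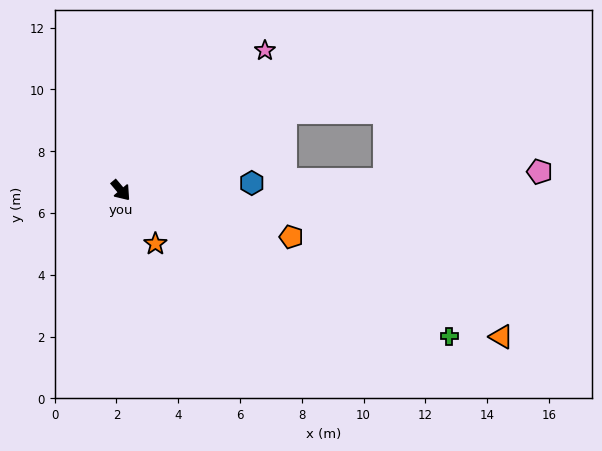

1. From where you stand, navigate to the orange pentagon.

turn left 35°, forward 5.7 m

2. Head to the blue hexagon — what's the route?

turn left 53°, forward 4.2 m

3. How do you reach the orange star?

turn right 7°, forward 2.1 m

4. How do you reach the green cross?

turn left 26°, forward 11.6 m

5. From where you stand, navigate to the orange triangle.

turn left 29°, forward 13.2 m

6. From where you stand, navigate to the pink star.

turn left 94°, forward 6.5 m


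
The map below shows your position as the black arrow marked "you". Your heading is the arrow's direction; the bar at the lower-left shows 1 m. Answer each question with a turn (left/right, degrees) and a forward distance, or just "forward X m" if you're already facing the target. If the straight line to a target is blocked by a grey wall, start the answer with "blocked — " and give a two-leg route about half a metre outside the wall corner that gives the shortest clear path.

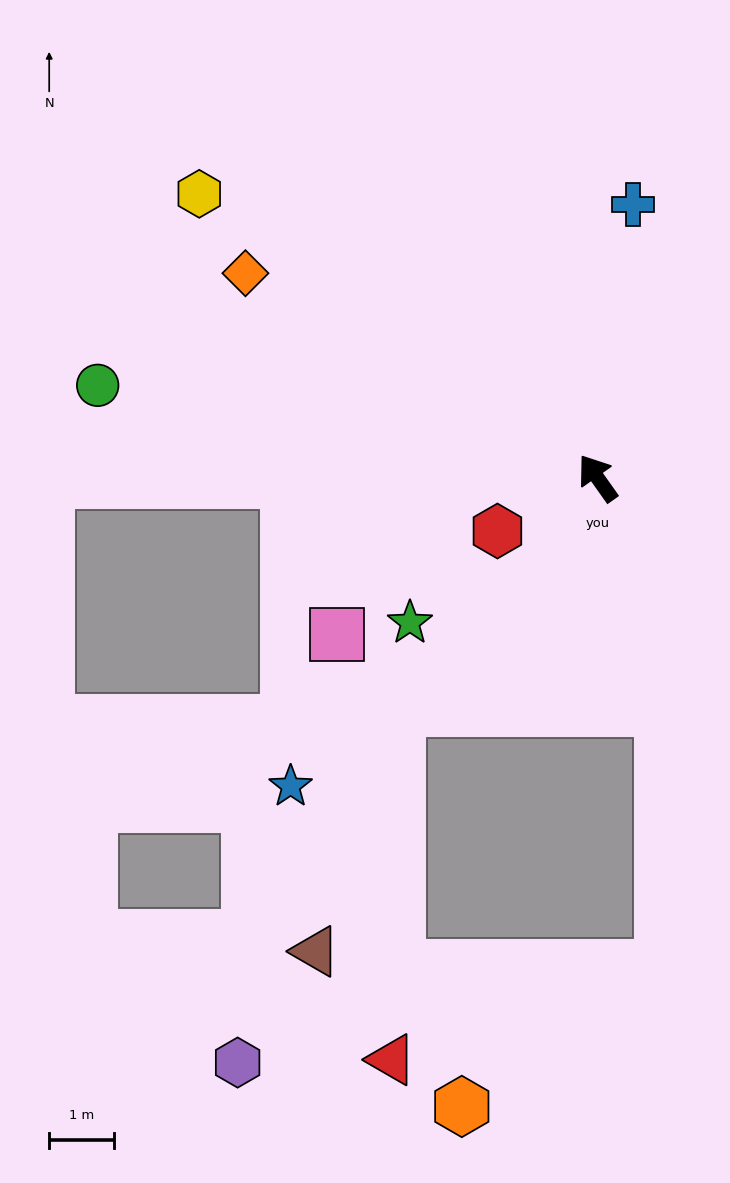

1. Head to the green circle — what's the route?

turn left 44°, forward 7.9 m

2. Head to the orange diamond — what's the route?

turn left 25°, forward 6.3 m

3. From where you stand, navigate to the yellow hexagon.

turn left 19°, forward 7.6 m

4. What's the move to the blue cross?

turn right 43°, forward 4.3 m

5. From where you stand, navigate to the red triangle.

blocked — turn left 104°, forward 4.7 m, then turn left 40°, forward 5.4 m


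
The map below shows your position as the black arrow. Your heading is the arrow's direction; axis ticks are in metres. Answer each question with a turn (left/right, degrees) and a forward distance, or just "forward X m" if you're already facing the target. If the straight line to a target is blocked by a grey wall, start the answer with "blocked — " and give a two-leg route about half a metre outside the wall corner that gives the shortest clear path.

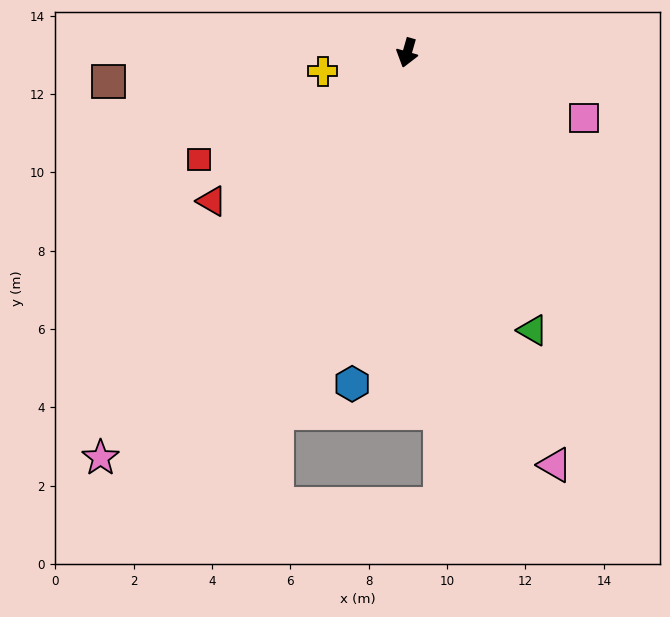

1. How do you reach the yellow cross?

turn right 62°, forward 2.2 m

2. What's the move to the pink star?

turn right 21°, forward 13.0 m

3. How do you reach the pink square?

turn left 86°, forward 4.8 m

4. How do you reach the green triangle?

turn left 40°, forward 7.8 m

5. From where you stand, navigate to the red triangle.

turn right 37°, forward 6.3 m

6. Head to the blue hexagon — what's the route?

turn left 7°, forward 8.6 m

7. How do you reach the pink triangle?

turn left 36°, forward 11.2 m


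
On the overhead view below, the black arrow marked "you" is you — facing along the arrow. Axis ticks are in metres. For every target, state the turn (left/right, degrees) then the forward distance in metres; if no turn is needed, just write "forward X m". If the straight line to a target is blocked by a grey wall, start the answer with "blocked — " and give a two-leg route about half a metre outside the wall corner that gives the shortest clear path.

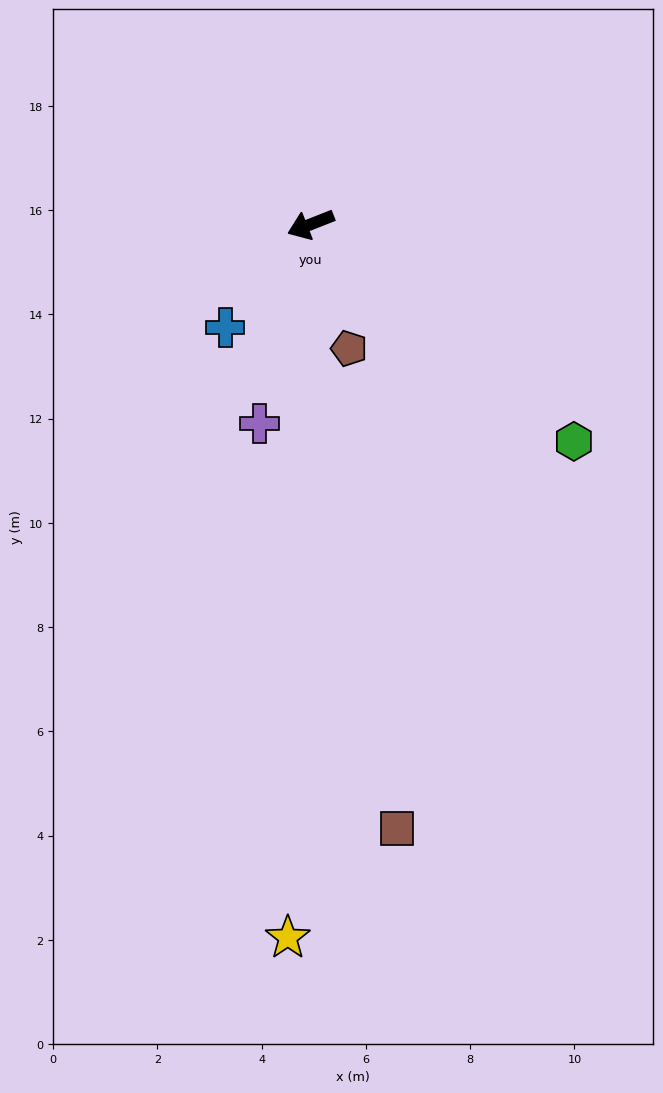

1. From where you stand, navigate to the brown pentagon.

turn left 86°, forward 2.5 m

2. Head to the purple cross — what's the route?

turn left 54°, forward 3.9 m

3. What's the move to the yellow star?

turn left 67°, forward 13.7 m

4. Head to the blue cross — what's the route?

turn left 29°, forward 2.6 m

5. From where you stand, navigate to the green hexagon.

turn left 119°, forward 6.5 m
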